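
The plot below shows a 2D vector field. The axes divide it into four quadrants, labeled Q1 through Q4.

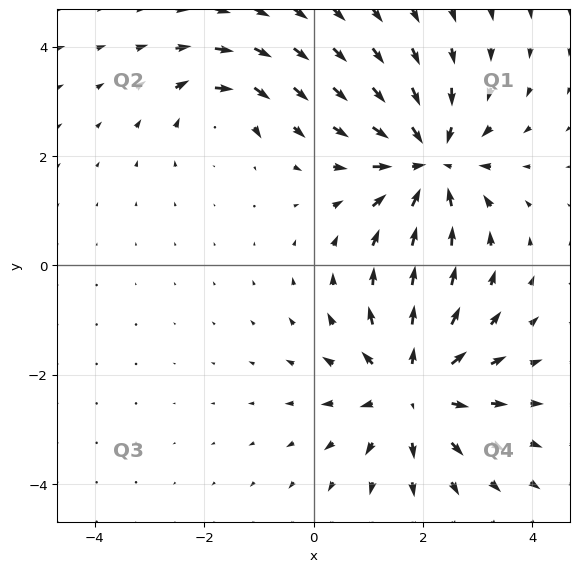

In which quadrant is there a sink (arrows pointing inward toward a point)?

Q1

The sink sits at approximately (2.1, 1.9), which lies in quadrant Q1. The divergence there is about -5, negative as expected for a sink.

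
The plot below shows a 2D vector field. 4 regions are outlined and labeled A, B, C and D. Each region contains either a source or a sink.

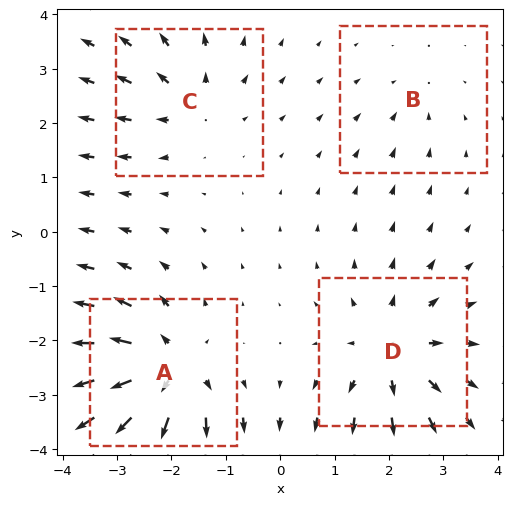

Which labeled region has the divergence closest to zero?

B

Divergence at each region's feature centre — A: about +7, B: about -2, C: about +4, D: about +5. Region B is closest to zero.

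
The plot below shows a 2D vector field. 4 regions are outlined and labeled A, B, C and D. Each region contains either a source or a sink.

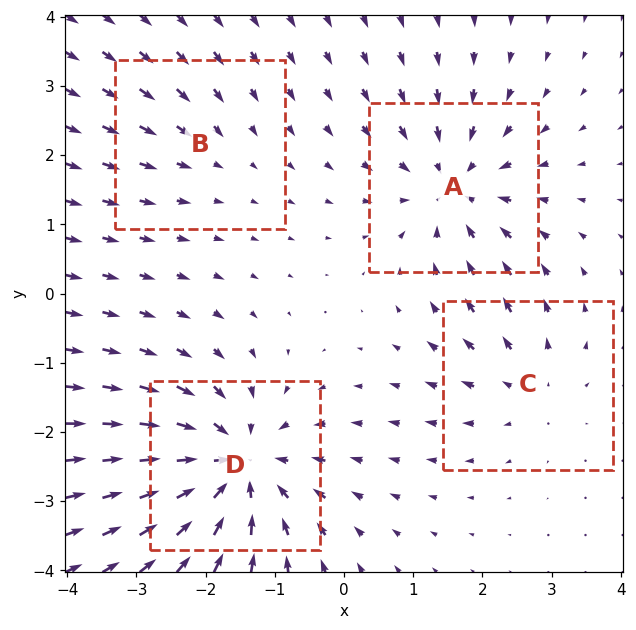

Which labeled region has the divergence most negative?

D

Divergence at each region's feature centre — A: about -5, B: about -2, C: about +3, D: about -7. Region D is most negative.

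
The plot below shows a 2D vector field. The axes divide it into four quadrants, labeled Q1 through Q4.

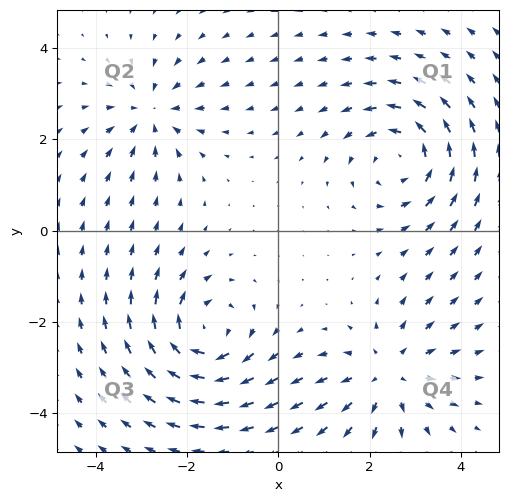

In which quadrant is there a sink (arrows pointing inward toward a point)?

The sink sits at approximately (-2.8, 2.6), which lies in quadrant Q2. The divergence there is about -3, negative as expected for a sink.

Q2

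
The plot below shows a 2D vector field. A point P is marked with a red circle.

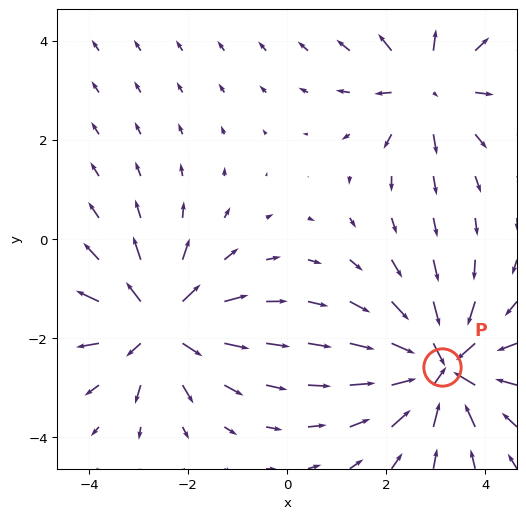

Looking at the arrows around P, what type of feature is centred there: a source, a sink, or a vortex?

At P (3.1, -2.6) the arrows converge inward. Divergence about -5, curl ≈0 — negative divergence with near-zero curl is a sink.

sink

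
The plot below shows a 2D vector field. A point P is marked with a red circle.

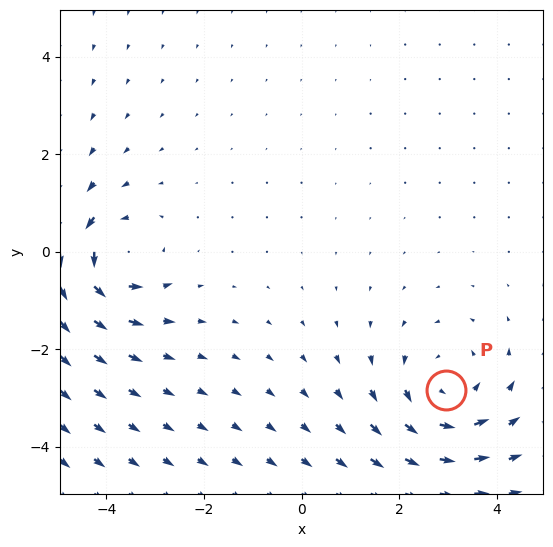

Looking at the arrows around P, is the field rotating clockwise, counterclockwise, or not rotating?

counterclockwise

Near P at (3.0, -2.8) the arrows circulate counterclockwise. The curl (z-component) there is about +4; positive curl means counterclockwise rotation.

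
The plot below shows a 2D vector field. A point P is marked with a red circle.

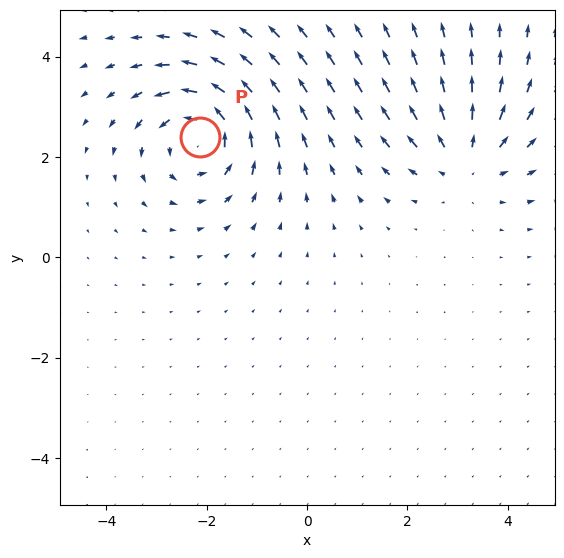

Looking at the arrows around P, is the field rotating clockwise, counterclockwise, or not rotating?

counterclockwise

Near P at (-2.1, 2.4) the arrows circulate counterclockwise. The curl (z-component) there is about +5; positive curl means counterclockwise rotation.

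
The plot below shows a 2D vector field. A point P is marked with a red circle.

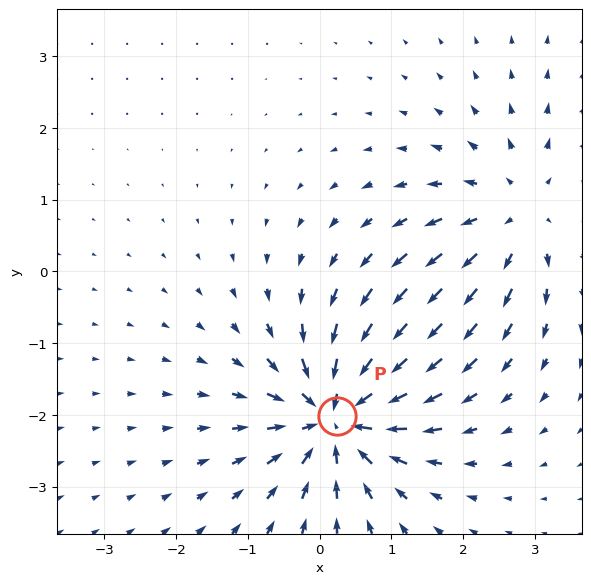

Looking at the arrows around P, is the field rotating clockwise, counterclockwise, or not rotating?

Near P at (0.2, -2.0) the arrows show no circulation. The curl there is ≈0.

not rotating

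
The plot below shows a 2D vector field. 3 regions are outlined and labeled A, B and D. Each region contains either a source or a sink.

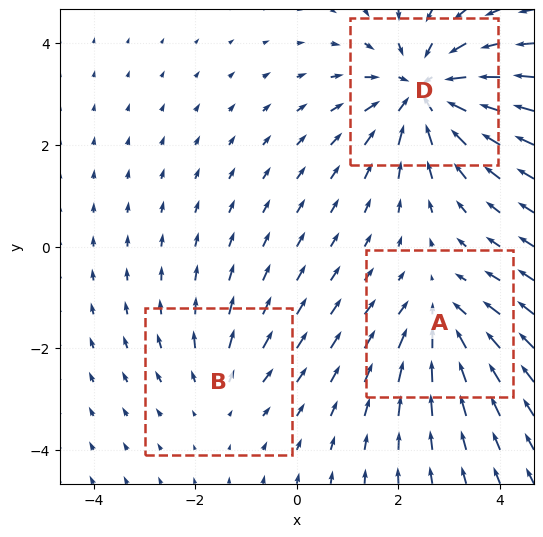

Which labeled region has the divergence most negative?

D

Divergence at each region's feature centre — A: about -3, B: about +2, D: about -5. Region D is most negative.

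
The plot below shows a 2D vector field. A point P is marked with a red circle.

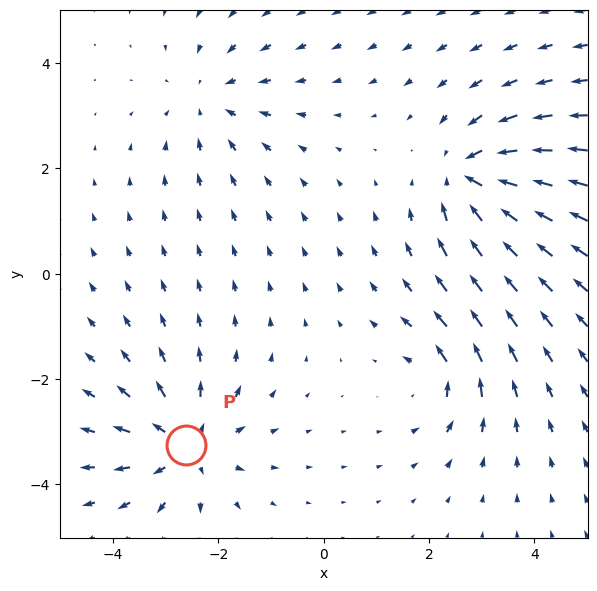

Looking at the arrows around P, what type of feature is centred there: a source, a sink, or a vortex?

source

At P (-2.6, -3.3) the arrows spread outward. Divergence about +5, curl ≈0 — positive divergence with near-zero curl is a source.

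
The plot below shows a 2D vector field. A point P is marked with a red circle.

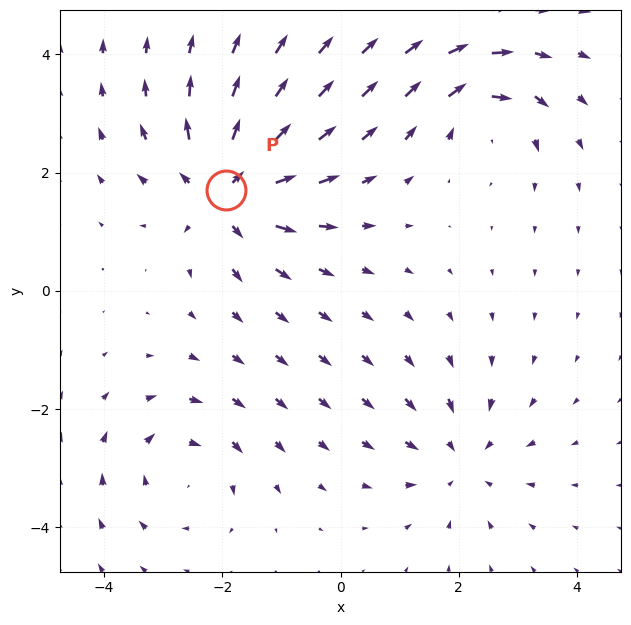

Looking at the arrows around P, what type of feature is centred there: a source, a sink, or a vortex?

At P (-1.9, 1.7) the arrows spread outward. Divergence about +6, curl ≈0 — positive divergence with near-zero curl is a source.

source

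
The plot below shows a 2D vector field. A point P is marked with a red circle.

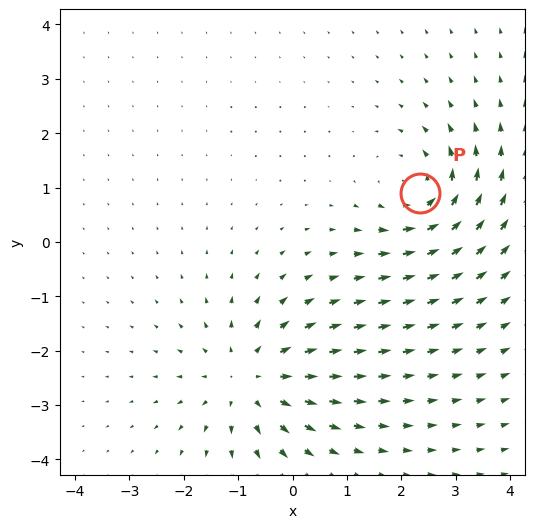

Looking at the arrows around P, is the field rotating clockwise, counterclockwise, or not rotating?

counterclockwise

Near P at (2.3, 0.9) the arrows circulate counterclockwise. The curl (z-component) there is about +5; positive curl means counterclockwise rotation.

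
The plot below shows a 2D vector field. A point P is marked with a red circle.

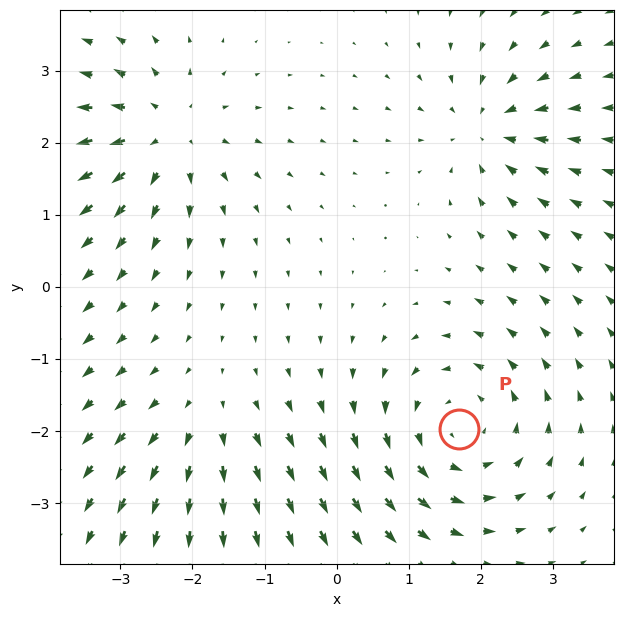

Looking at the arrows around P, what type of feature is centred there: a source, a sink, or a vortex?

At P (1.7, -2.0) the arrows circulate counterclockwise. Divergence ≈0, curl about +4 — near-zero divergence with nonzero curl is a vortex.

vortex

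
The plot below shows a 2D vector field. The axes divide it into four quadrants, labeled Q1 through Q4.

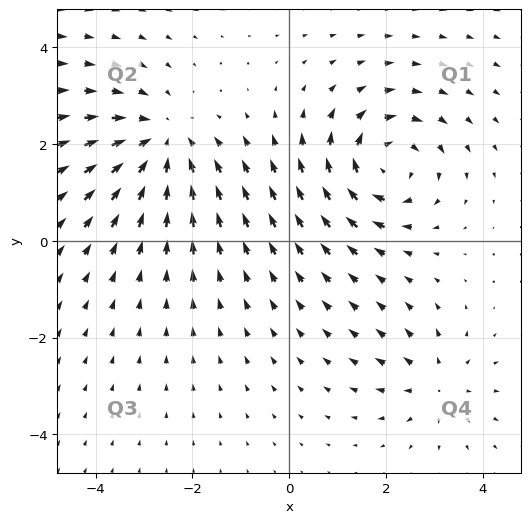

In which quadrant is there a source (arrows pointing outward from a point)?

The source sits at approximately (3.1, -2.9), which lies in quadrant Q4. The divergence there is about +3, positive as expected for a source.

Q4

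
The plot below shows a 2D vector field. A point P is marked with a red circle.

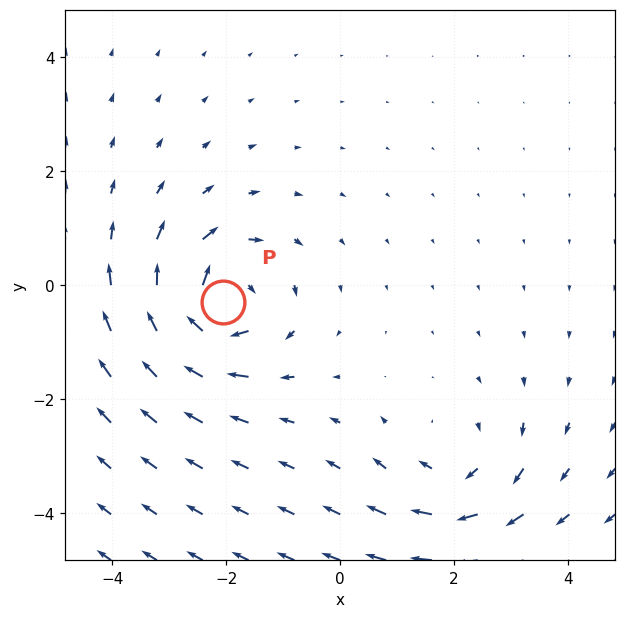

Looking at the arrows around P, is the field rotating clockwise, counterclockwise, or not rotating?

clockwise

Near P at (-2.1, -0.3) the arrows circulate clockwise. The curl (z-component) there is about -5; negative curl means clockwise rotation.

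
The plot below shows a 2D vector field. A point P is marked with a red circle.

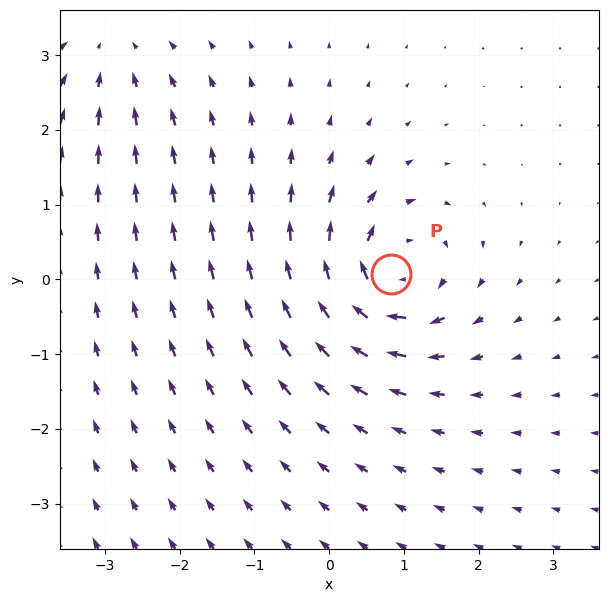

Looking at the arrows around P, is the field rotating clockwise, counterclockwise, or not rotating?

Near P at (0.8, 0.1) the arrows circulate clockwise. The curl (z-component) there is about -6; negative curl means clockwise rotation.

clockwise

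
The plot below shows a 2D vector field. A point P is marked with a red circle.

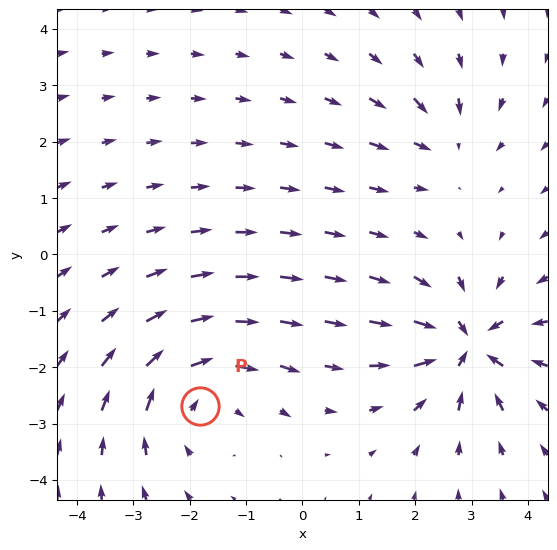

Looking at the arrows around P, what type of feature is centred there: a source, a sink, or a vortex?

vortex

At P (-1.8, -2.7) the arrows circulate clockwise. Divergence ≈0, curl about -4 — near-zero divergence with nonzero curl is a vortex.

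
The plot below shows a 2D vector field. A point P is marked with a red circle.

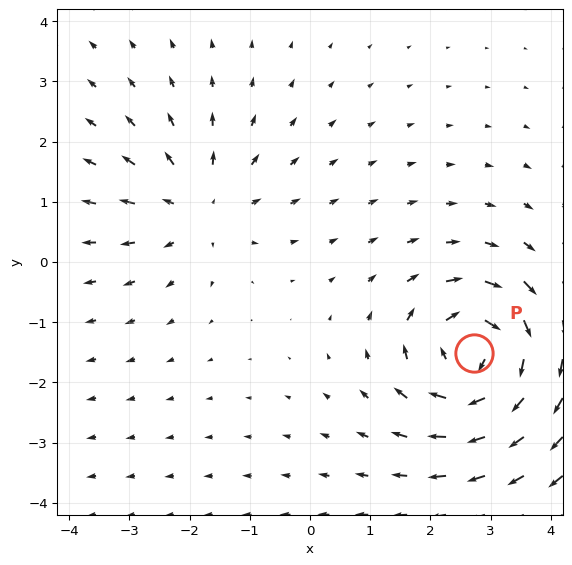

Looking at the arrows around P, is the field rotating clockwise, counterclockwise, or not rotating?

Near P at (2.7, -1.5) the arrows circulate clockwise. The curl (z-component) there is about -5; negative curl means clockwise rotation.

clockwise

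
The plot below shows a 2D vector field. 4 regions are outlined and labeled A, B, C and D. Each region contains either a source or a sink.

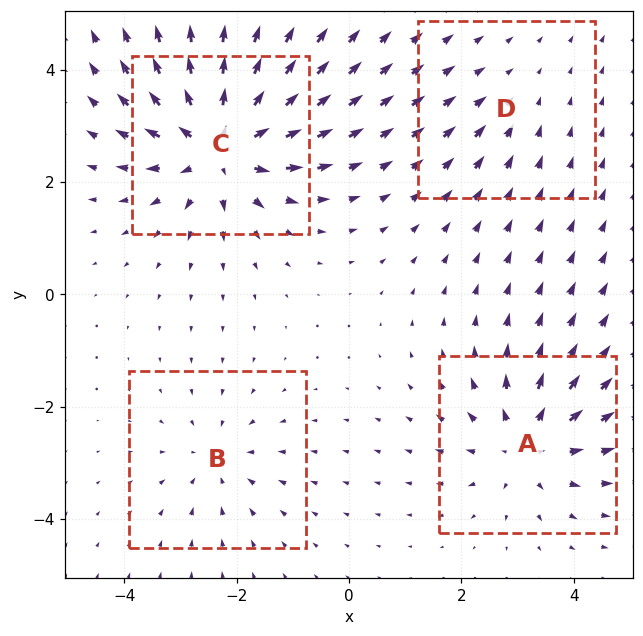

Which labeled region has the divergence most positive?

Divergence at each region's feature centre — A: about +5, B: about -3, C: about +7, D: about -2. Region C is most positive.

C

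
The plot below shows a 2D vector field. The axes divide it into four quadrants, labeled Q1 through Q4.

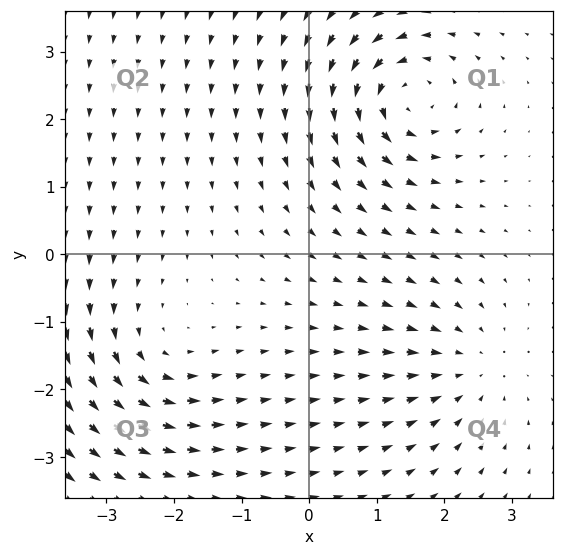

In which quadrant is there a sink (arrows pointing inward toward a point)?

The sink sits at approximately (2.4, -1.7), which lies in quadrant Q4. The divergence there is about -3, negative as expected for a sink.

Q4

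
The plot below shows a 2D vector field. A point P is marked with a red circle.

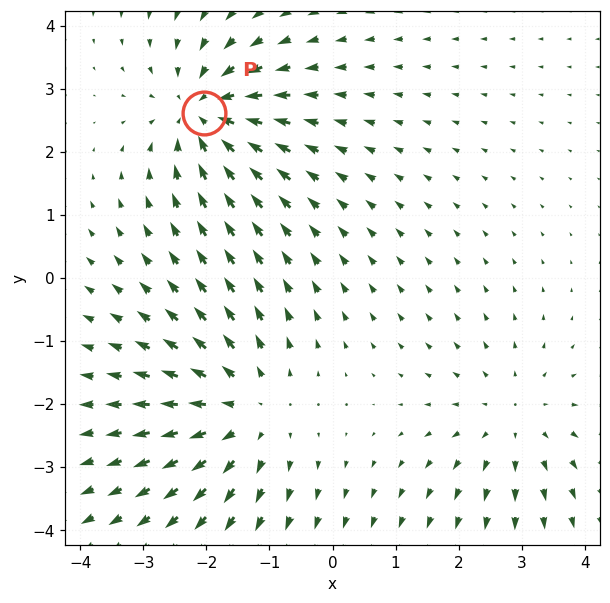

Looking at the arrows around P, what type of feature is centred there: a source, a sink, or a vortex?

sink

At P (-2.0, 2.6) the arrows converge inward. Divergence about -5, curl ≈0 — negative divergence with near-zero curl is a sink.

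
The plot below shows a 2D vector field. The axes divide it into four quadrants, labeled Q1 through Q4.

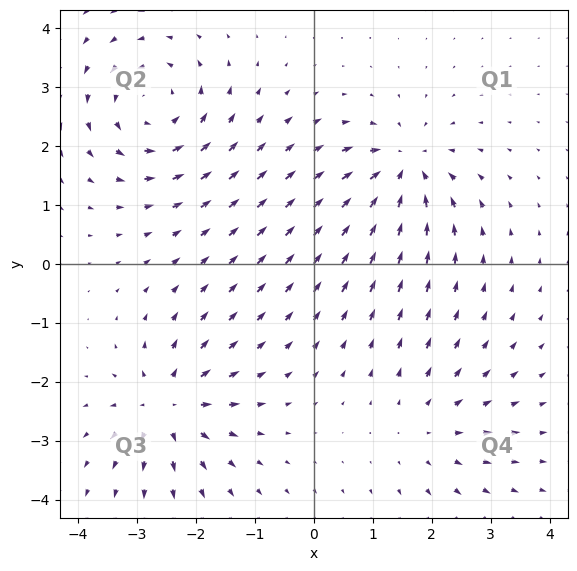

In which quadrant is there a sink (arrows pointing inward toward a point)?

Q1

The sink sits at approximately (1.5, 1.6), which lies in quadrant Q1. The divergence there is about -5, negative as expected for a sink.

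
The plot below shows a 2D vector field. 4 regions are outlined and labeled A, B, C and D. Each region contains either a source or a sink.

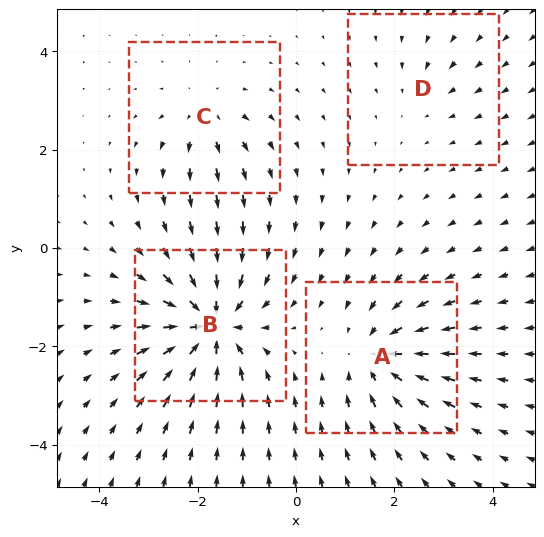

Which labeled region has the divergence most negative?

B

Divergence at each region's feature centre — A: about -6, B: about -9, C: about +4, D: about -2. Region B is most negative.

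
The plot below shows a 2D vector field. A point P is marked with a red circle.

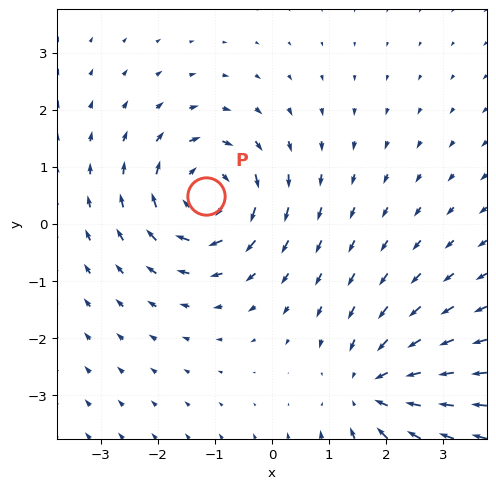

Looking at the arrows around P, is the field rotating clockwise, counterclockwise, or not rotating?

clockwise

Near P at (-1.2, 0.5) the arrows circulate clockwise. The curl (z-component) there is about -6; negative curl means clockwise rotation.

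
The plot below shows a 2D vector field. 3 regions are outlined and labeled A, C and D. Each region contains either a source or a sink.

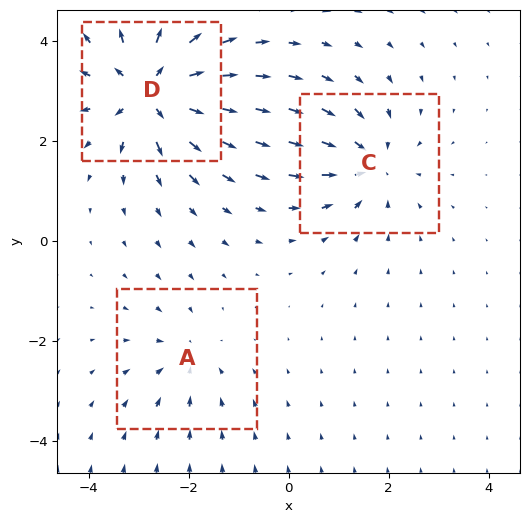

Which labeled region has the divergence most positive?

Divergence at each region's feature centre — A: about -2, C: about -3, D: about +5. Region D is most positive.

D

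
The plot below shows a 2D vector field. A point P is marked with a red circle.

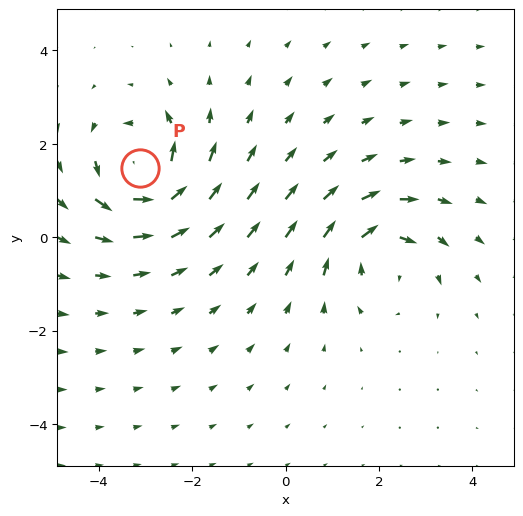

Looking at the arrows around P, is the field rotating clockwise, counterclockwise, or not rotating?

counterclockwise

Near P at (-3.1, 1.5) the arrows circulate counterclockwise. The curl (z-component) there is about +7; positive curl means counterclockwise rotation.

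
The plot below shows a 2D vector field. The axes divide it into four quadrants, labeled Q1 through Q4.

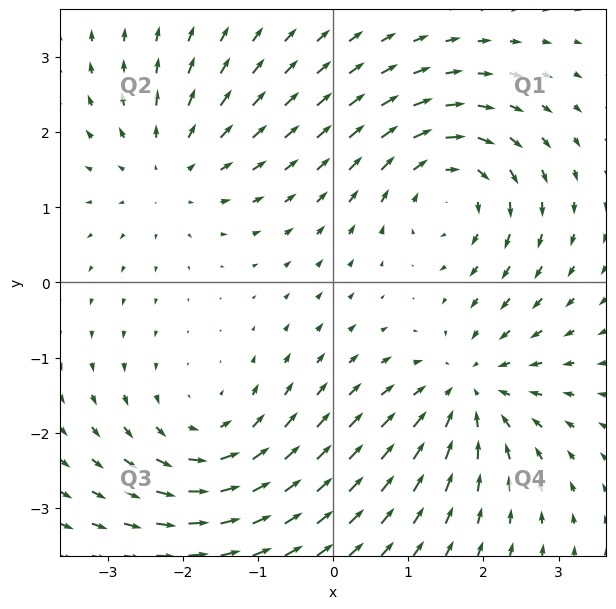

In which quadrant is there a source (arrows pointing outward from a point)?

The source sits at approximately (-2.2, 1.5), which lies in quadrant Q2. The divergence there is about +3, positive as expected for a source.

Q2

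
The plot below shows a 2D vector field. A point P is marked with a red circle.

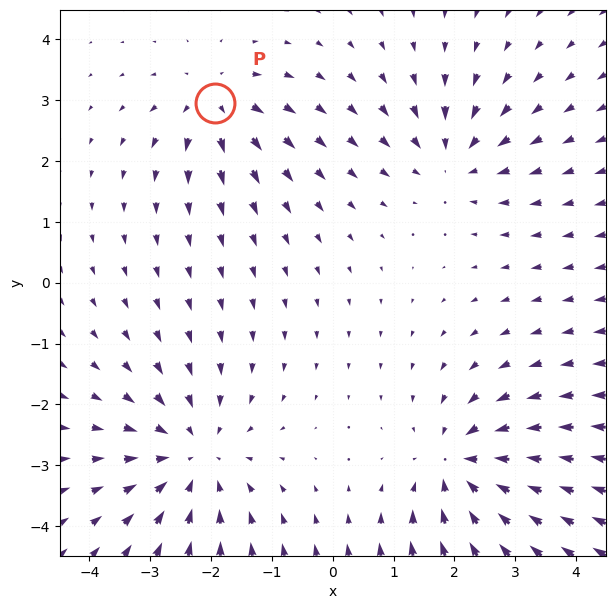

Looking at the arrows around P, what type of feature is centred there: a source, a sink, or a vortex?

At P (-1.9, 3.0) the arrows spread outward. Divergence about +4, curl ≈0 — positive divergence with near-zero curl is a source.

source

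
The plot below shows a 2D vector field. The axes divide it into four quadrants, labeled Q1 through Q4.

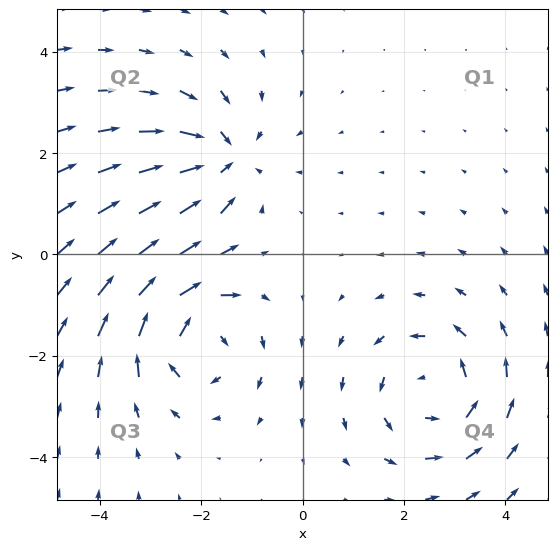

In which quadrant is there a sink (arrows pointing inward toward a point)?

Q2

The sink sits at approximately (-1.6, 1.9), which lies in quadrant Q2. The divergence there is about -4, negative as expected for a sink.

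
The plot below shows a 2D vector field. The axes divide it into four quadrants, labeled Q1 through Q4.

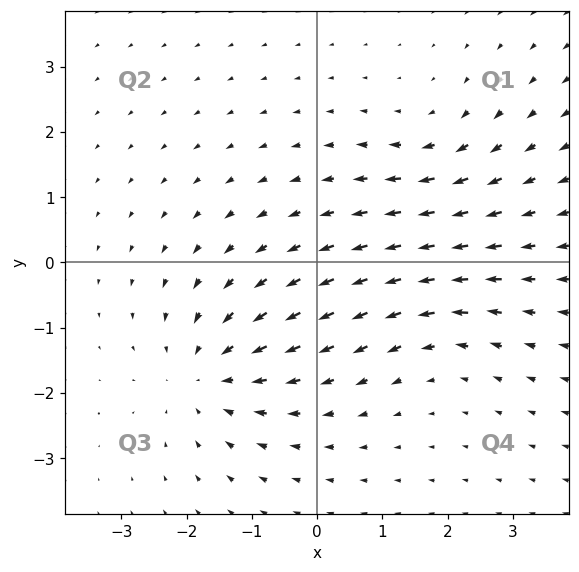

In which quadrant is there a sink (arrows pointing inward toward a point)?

Q3

The sink sits at approximately (-1.7, -1.7), which lies in quadrant Q3. The divergence there is about -4, negative as expected for a sink.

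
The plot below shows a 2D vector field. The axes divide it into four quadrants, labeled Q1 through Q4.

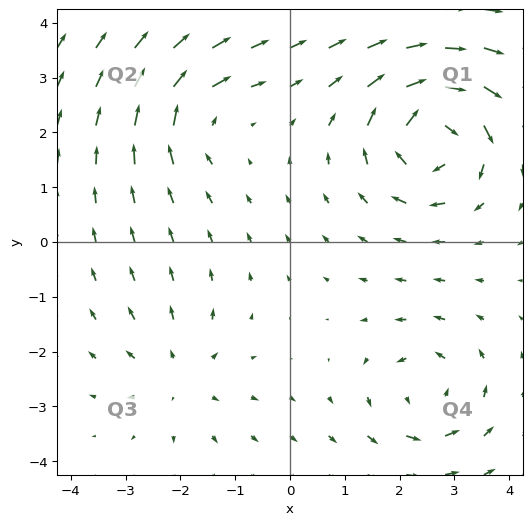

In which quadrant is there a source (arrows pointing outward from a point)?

The source sits at approximately (-2.0, -2.4), which lies in quadrant Q3. The divergence there is about +2, positive as expected for a source.

Q3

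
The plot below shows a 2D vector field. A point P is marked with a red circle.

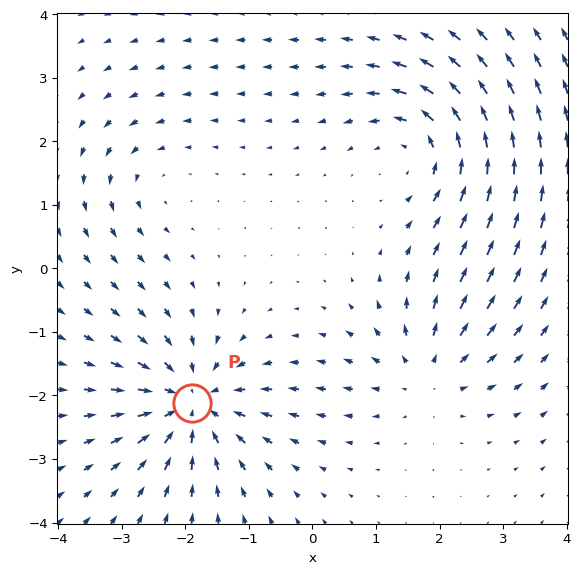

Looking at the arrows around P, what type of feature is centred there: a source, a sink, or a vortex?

sink

At P (-1.9, -2.1) the arrows converge inward. Divergence about -6, curl ≈0 — negative divergence with near-zero curl is a sink.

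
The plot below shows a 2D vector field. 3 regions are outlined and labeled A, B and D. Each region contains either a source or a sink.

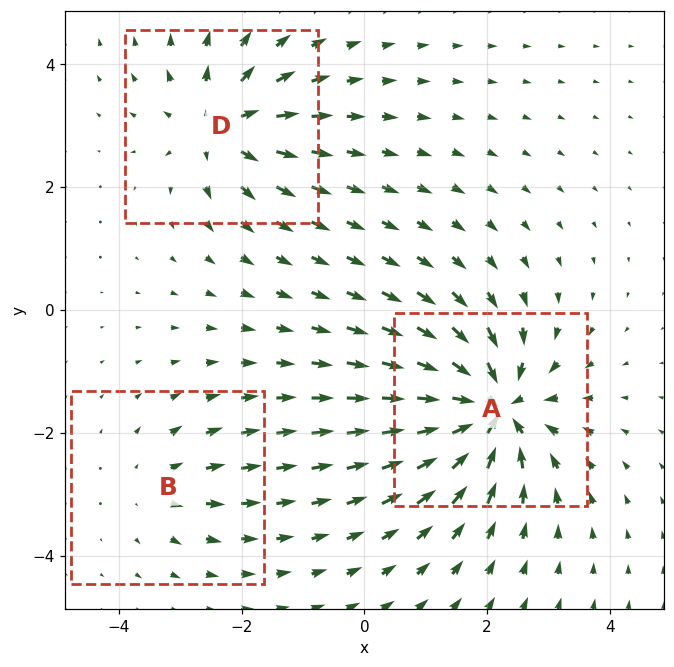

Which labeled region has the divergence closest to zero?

Divergence at each region's feature centre — A: about -7, B: about +2, D: about +4. Region B is closest to zero.

B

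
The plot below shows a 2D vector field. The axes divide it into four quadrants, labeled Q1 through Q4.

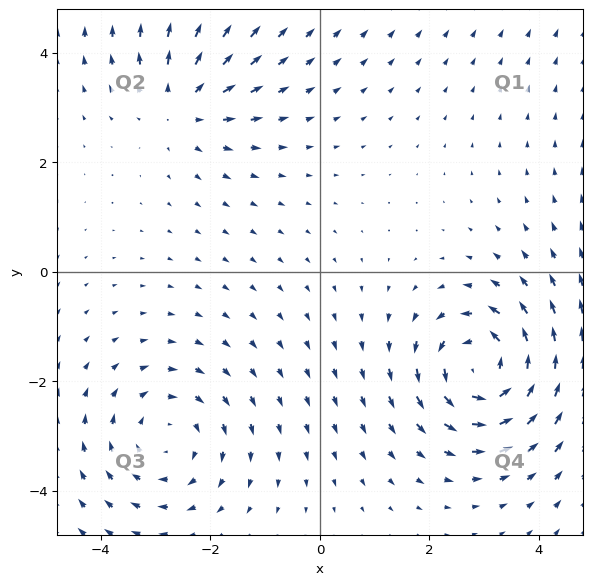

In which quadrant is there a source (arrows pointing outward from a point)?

Q2

The source sits at approximately (-2.5, 3.0), which lies in quadrant Q2. The divergence there is about +3, positive as expected for a source.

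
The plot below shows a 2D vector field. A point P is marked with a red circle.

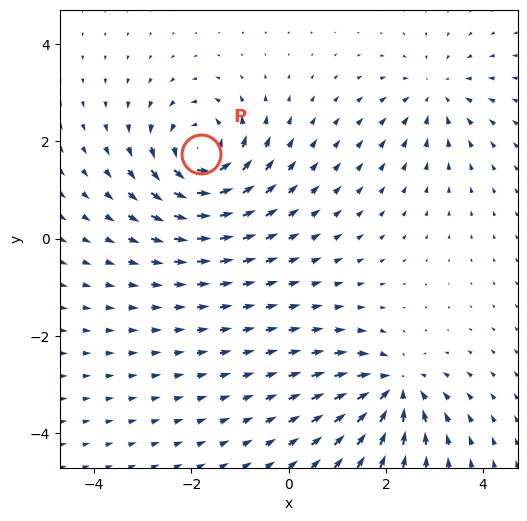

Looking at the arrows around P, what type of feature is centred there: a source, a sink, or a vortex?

vortex

At P (-1.8, 1.7) the arrows circulate counterclockwise. Divergence ≈0, curl about +7 — near-zero divergence with nonzero curl is a vortex.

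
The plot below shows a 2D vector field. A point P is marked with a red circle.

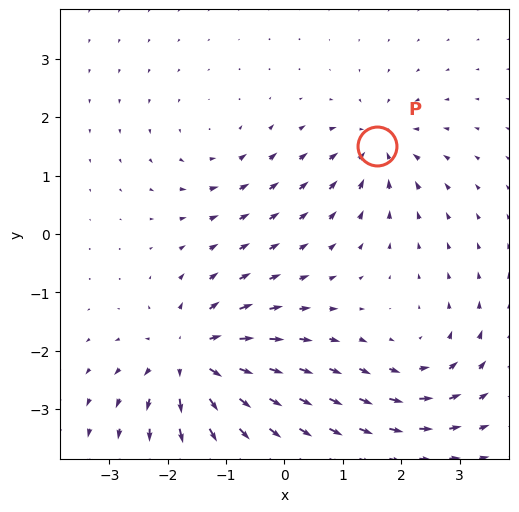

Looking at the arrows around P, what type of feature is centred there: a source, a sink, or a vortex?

sink

At P (1.6, 1.5) the arrows converge inward. Divergence about -4, curl ≈0 — negative divergence with near-zero curl is a sink.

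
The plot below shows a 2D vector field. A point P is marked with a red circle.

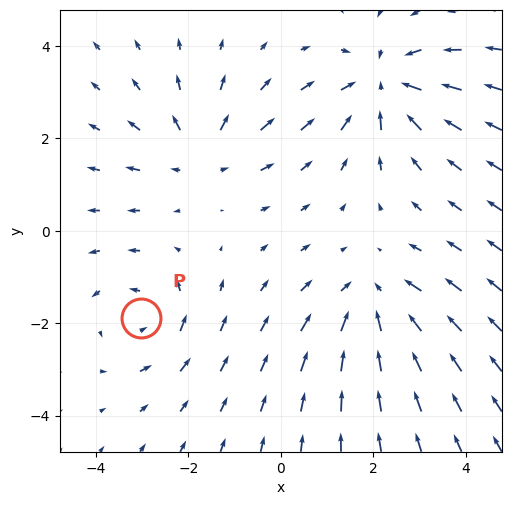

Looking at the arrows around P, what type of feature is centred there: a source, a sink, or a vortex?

vortex

At P (-3.0, -1.9) the arrows circulate counterclockwise. Divergence ≈0, curl about +3 — near-zero divergence with nonzero curl is a vortex.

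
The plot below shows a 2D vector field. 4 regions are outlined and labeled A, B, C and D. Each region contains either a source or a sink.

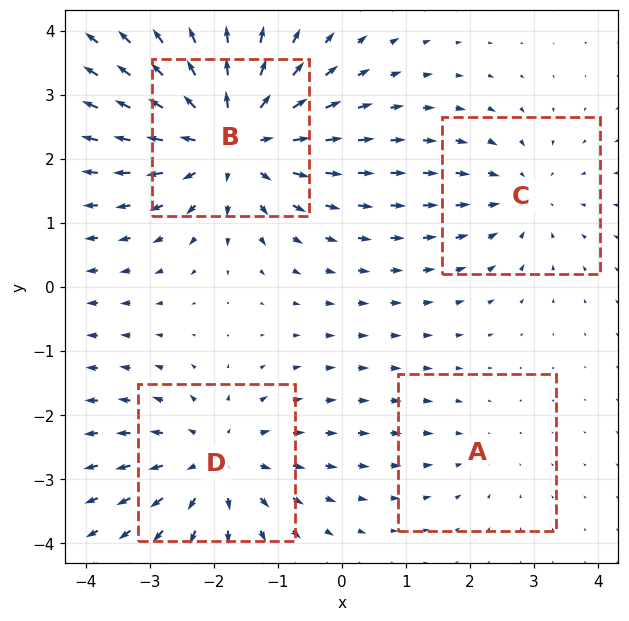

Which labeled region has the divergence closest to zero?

A

Divergence at each region's feature centre — A: about -2, B: about +6, C: about -3, D: about +4. Region A is closest to zero.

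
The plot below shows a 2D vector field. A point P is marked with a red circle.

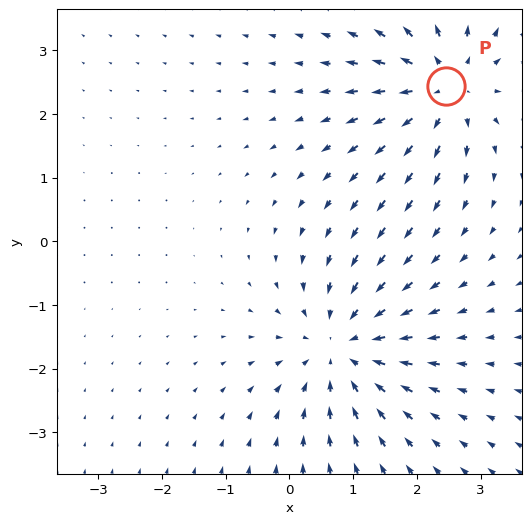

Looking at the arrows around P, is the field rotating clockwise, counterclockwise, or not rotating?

Near P at (2.5, 2.4) the arrows show no circulation. The curl there is ≈0.

not rotating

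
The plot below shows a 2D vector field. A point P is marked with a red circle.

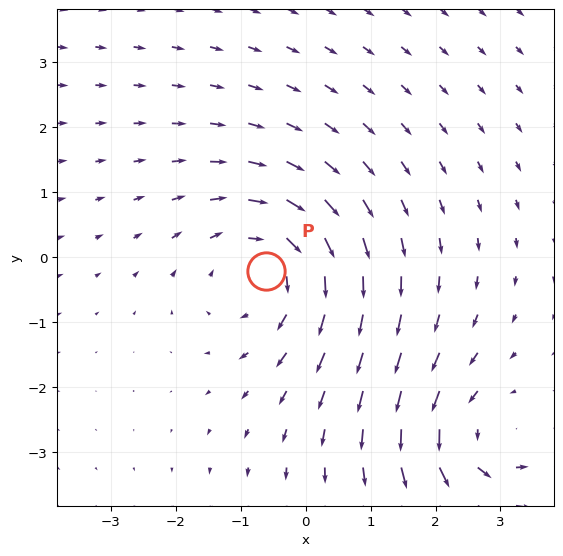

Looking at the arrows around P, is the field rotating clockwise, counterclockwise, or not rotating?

Near P at (-0.6, -0.2) the arrows circulate clockwise. The curl (z-component) there is about -4; negative curl means clockwise rotation.

clockwise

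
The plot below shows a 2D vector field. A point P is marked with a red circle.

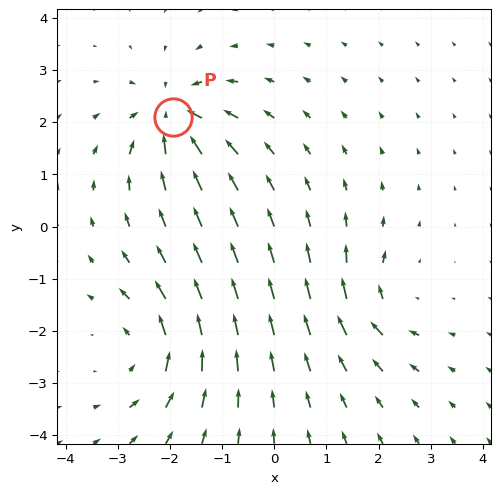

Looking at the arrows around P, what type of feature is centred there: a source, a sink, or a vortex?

sink

At P (-1.9, 2.1) the arrows converge inward. Divergence about -5, curl ≈0 — negative divergence with near-zero curl is a sink.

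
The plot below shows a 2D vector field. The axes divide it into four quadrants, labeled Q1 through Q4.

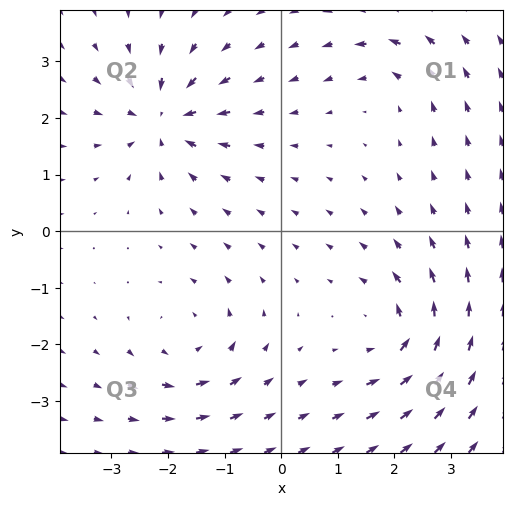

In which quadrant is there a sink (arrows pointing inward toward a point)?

The sink sits at approximately (-2.1, 2.0), which lies in quadrant Q2. The divergence there is about -6, negative as expected for a sink.

Q2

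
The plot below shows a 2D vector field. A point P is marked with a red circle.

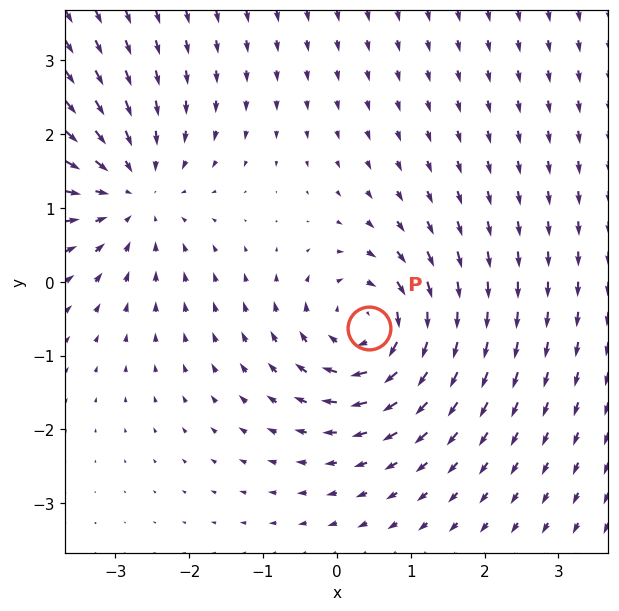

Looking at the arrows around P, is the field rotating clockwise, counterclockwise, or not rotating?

Near P at (0.4, -0.6) the arrows circulate clockwise. The curl (z-component) there is about -5; negative curl means clockwise rotation.

clockwise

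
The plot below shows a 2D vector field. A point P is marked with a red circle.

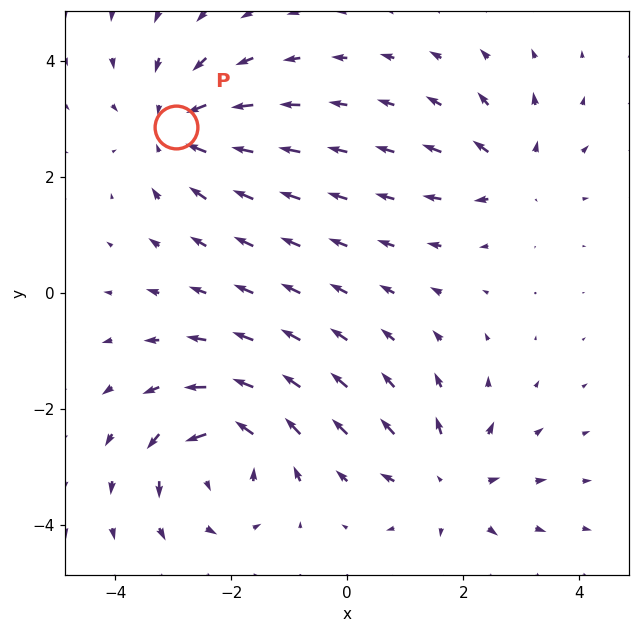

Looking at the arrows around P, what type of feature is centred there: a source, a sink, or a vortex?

sink

At P (-3.0, 2.9) the arrows converge inward. Divergence about -4, curl ≈0 — negative divergence with near-zero curl is a sink.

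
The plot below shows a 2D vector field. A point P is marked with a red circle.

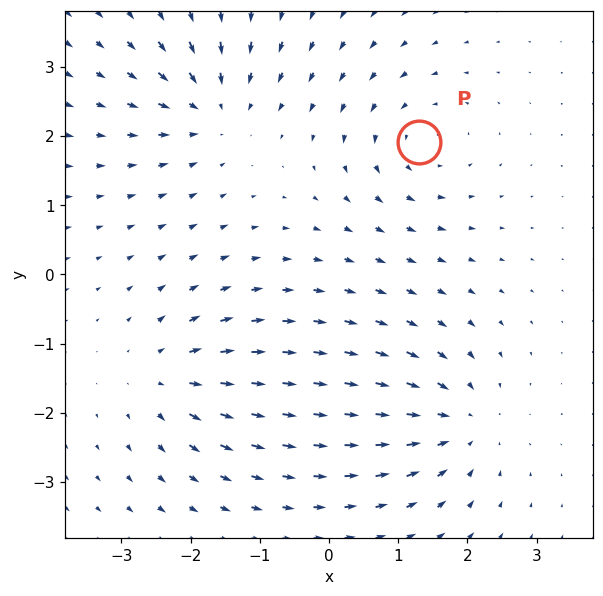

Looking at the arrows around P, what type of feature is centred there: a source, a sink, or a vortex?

At P (1.3, 1.9) the arrows circulate counterclockwise. Divergence ≈0, curl about +3 — near-zero divergence with nonzero curl is a vortex.

vortex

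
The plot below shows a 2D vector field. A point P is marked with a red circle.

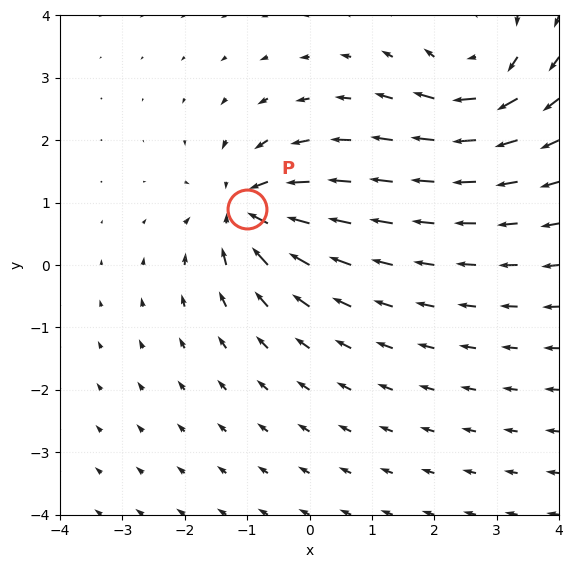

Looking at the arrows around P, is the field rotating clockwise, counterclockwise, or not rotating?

Near P at (-1.0, 0.9) the arrows show no circulation. The curl there is ≈0.

not rotating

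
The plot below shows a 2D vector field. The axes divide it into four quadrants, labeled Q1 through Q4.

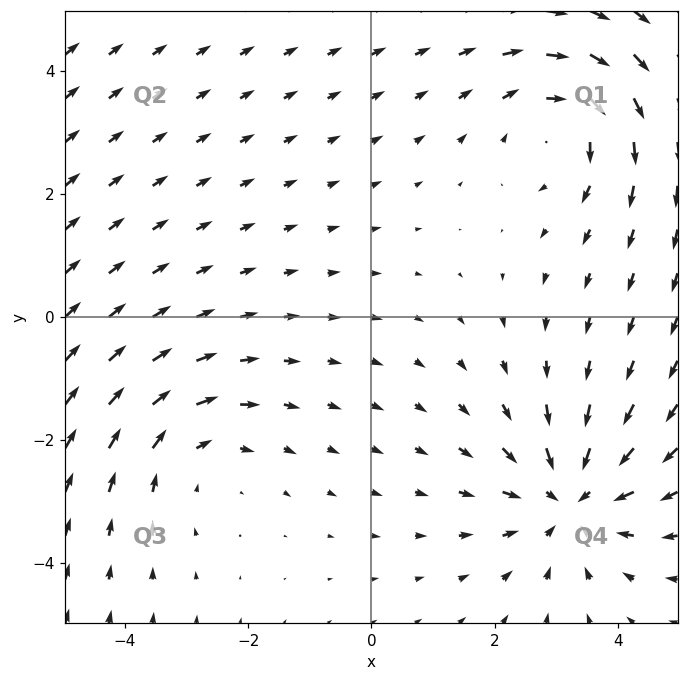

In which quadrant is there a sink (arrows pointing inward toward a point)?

The sink sits at approximately (3.2, -3.0), which lies in quadrant Q4. The divergence there is about -4, negative as expected for a sink.

Q4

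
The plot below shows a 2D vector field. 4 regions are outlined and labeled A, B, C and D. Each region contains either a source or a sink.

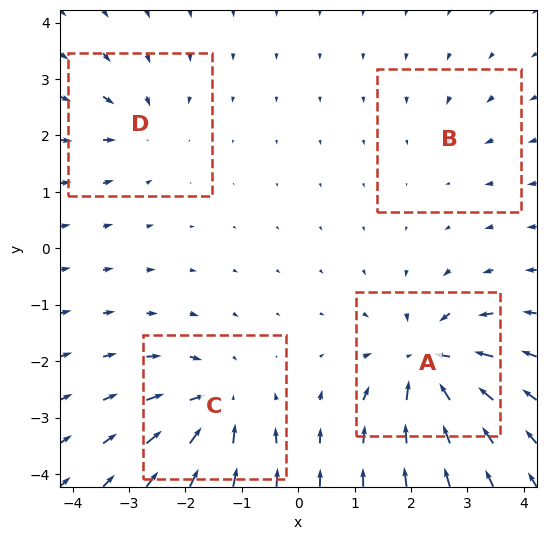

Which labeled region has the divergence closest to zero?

Divergence at each region's feature centre — A: about -9, B: about -2, C: about -6, D: about -4. Region B is closest to zero.

B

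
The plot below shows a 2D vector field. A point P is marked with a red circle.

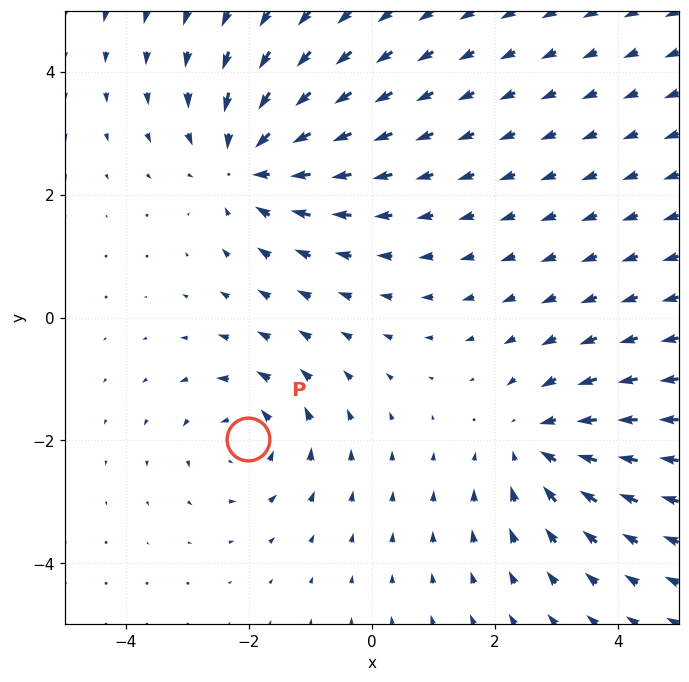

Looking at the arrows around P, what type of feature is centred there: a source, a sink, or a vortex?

vortex

At P (-2.0, -2.0) the arrows circulate counterclockwise. Divergence ≈0, curl about +3 — near-zero divergence with nonzero curl is a vortex.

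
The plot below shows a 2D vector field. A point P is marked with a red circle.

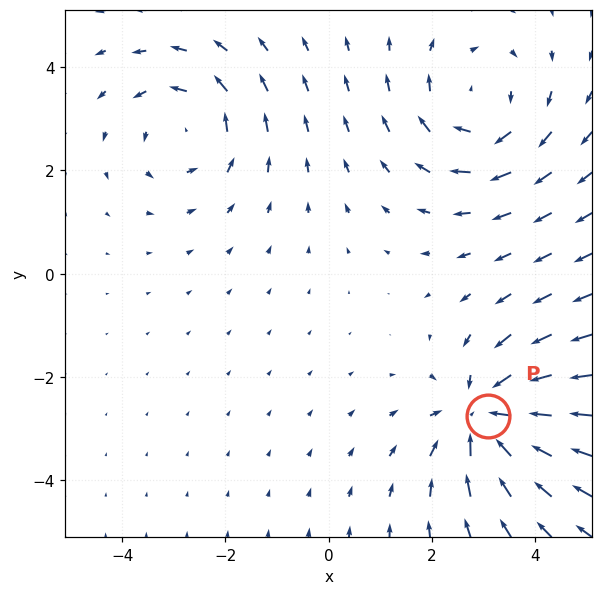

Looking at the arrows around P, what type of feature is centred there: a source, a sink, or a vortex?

sink

At P (3.1, -2.8) the arrows converge inward. Divergence about -5, curl ≈0 — negative divergence with near-zero curl is a sink.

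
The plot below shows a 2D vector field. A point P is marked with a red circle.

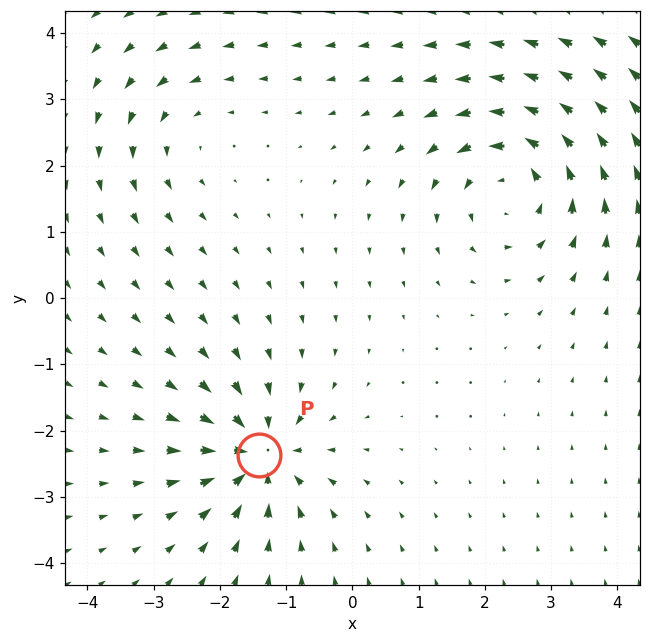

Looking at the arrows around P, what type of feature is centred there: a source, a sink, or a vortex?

sink

At P (-1.4, -2.4) the arrows converge inward. Divergence about -5, curl ≈0 — negative divergence with near-zero curl is a sink.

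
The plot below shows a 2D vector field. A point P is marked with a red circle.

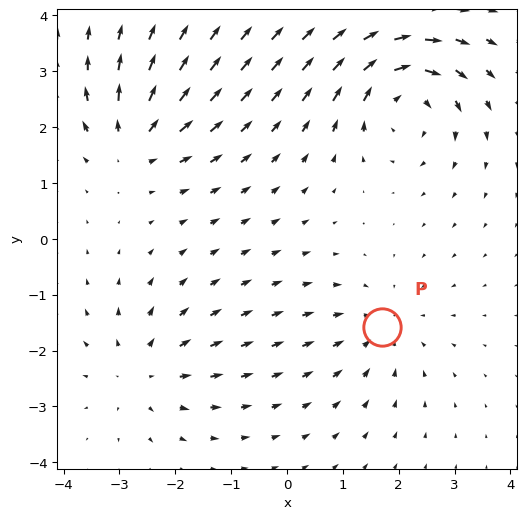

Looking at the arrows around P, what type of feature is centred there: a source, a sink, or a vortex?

sink

At P (1.7, -1.6) the arrows converge inward. Divergence about -3, curl ≈0 — negative divergence with near-zero curl is a sink.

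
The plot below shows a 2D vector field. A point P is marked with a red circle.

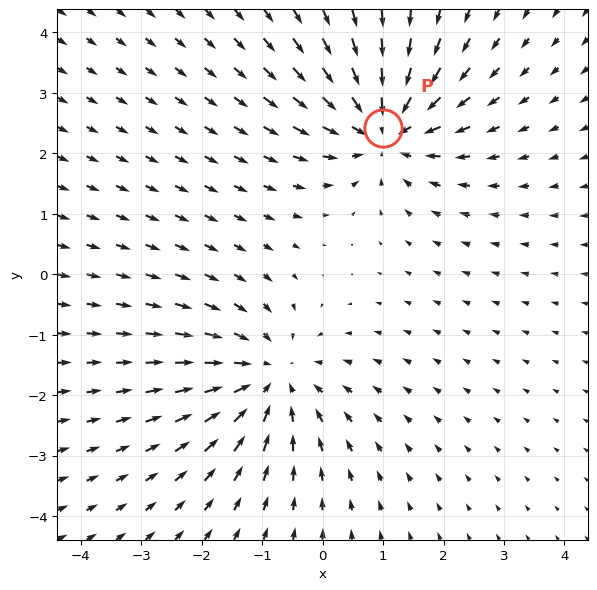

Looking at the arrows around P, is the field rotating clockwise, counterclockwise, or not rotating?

not rotating

Near P at (1.0, 2.4) the arrows show no circulation. The curl there is ≈0.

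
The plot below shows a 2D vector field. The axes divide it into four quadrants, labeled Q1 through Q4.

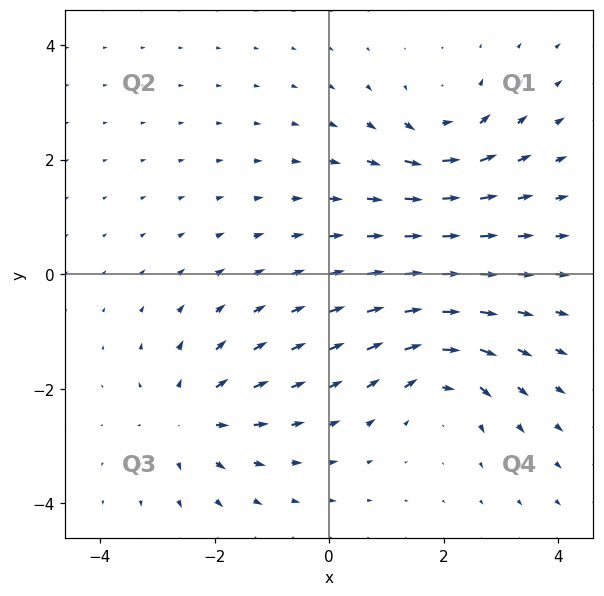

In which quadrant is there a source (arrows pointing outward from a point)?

Q3

The source sits at approximately (-2.4, -2.5), which lies in quadrant Q3. The divergence there is about +5, positive as expected for a source.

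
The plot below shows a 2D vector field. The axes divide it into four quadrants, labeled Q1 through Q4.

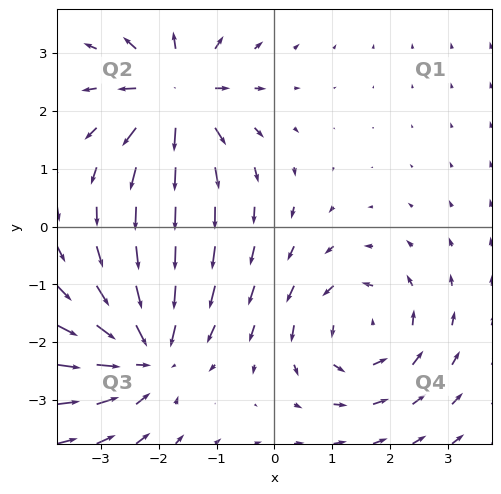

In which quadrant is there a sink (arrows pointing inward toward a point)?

The sink sits at approximately (-2.2, -2.2), which lies in quadrant Q3. The divergence there is about -4, negative as expected for a sink.

Q3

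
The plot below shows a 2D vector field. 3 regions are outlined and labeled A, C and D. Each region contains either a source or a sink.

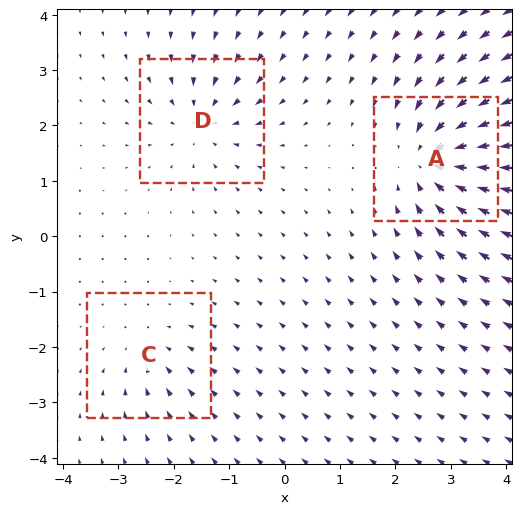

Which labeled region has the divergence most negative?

A

Divergence at each region's feature centre — A: about -6, C: about -2, D: about -4. Region A is most negative.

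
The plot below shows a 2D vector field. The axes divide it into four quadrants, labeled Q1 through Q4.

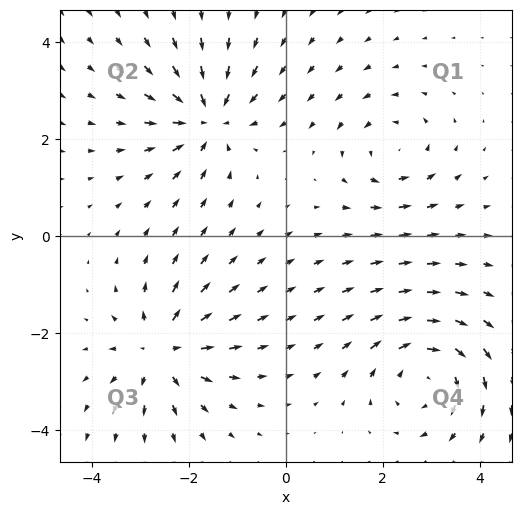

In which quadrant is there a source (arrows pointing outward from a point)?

The source sits at approximately (-2.6, -2.4), which lies in quadrant Q3. The divergence there is about +5, positive as expected for a source.

Q3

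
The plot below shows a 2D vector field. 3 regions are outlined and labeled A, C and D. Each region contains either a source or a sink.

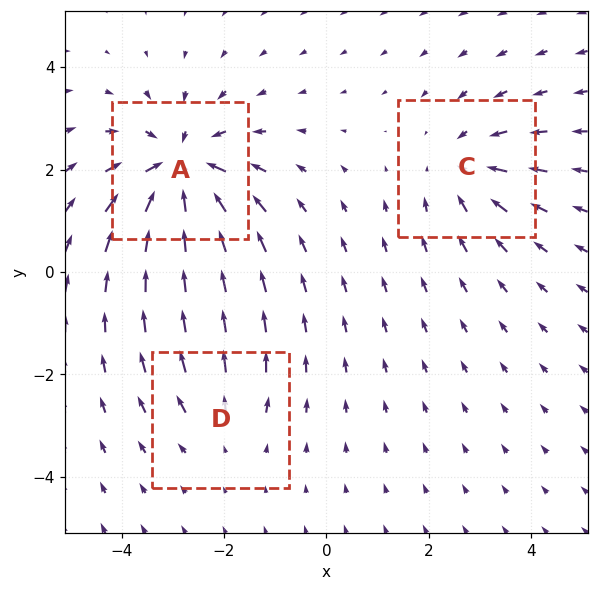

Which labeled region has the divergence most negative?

Divergence at each region's feature centre — A: about -5, C: about -3, D: about +2. Region A is most negative.

A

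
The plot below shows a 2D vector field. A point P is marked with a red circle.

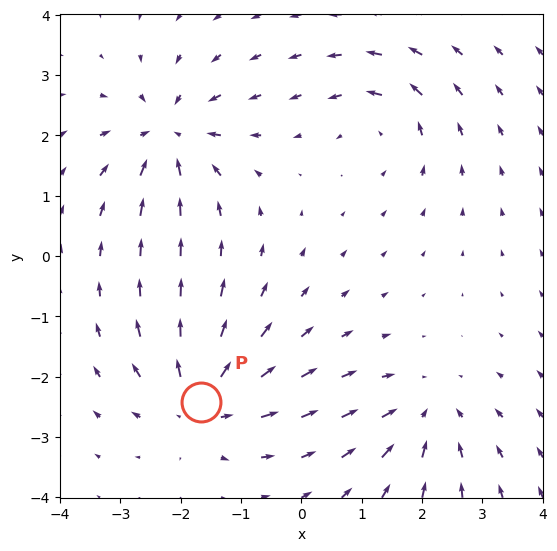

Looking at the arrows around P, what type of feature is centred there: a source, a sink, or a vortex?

At P (-1.7, -2.4) the arrows spread outward. Divergence about +6, curl ≈0 — positive divergence with near-zero curl is a source.

source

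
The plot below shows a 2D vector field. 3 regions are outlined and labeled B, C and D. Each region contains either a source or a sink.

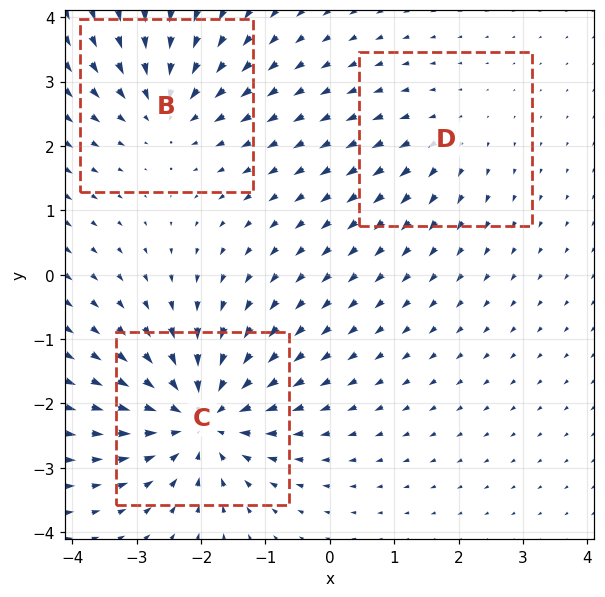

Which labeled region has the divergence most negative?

Divergence at each region's feature centre — B: about -4, C: about -6, D: about +2. Region C is most negative.

C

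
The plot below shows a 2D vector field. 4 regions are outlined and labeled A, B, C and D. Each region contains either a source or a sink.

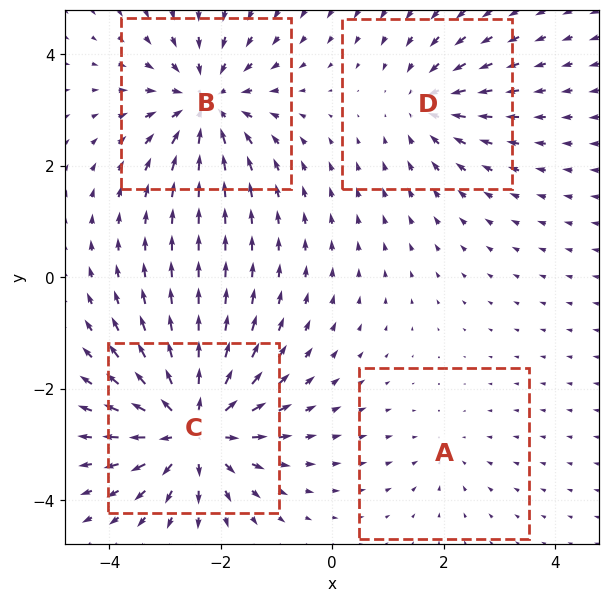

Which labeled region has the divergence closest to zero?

A

Divergence at each region's feature centre — A: about -2, B: about -6, C: about +7, D: about -4. Region A is closest to zero.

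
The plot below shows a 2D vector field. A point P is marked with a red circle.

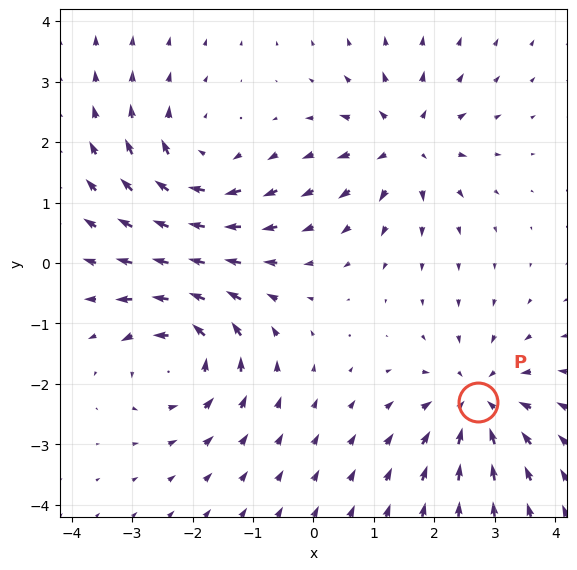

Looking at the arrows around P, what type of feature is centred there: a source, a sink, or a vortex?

sink

At P (2.7, -2.3) the arrows converge inward. Divergence about -5, curl ≈0 — negative divergence with near-zero curl is a sink.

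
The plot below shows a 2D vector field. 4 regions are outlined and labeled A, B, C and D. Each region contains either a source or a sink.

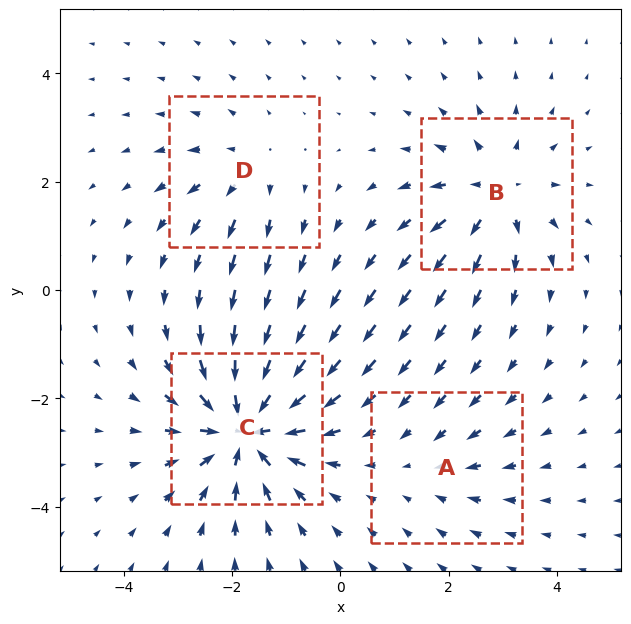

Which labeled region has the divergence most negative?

C

Divergence at each region's feature centre — A: about -2, B: about +5, C: about -8, D: about +3. Region C is most negative.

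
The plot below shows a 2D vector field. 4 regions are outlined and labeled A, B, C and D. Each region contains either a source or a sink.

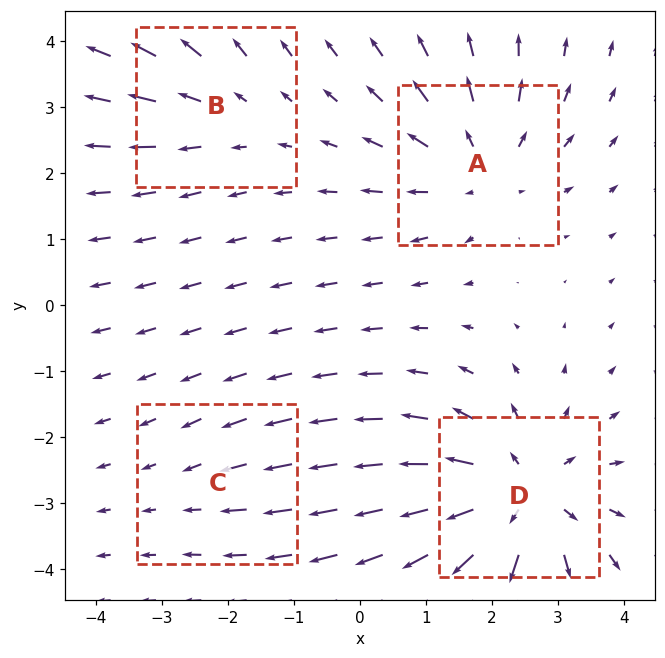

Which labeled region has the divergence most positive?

Divergence at each region's feature centre — A: about +4, B: about +3, C: about -2, D: about +7. Region D is most positive.

D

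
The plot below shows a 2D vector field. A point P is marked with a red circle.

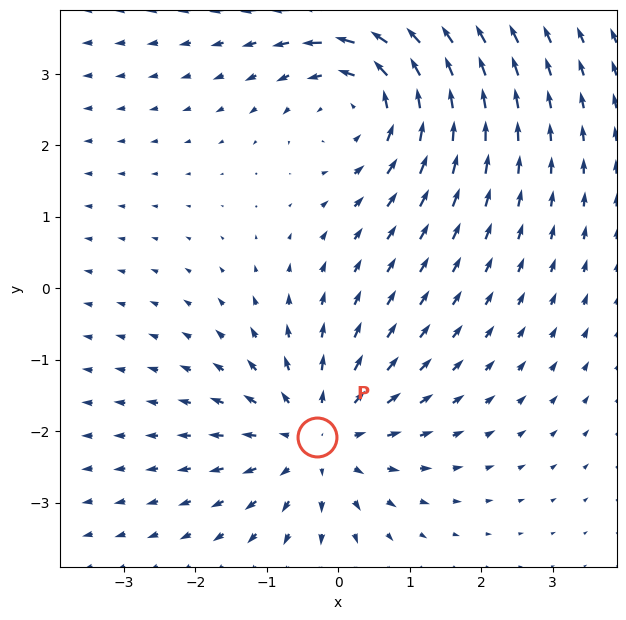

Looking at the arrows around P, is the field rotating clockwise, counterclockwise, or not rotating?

not rotating

Near P at (-0.3, -2.1) the arrows show no circulation. The curl there is ≈0.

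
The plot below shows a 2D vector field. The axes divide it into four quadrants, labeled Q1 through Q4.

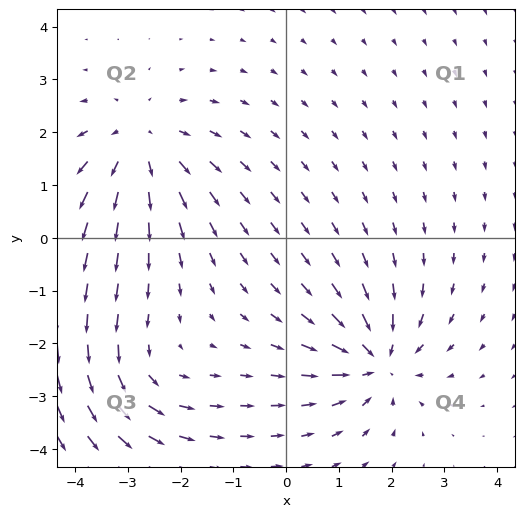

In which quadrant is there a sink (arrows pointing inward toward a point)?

The sink sits at approximately (1.7, -2.3), which lies in quadrant Q4. The divergence there is about -5, negative as expected for a sink.

Q4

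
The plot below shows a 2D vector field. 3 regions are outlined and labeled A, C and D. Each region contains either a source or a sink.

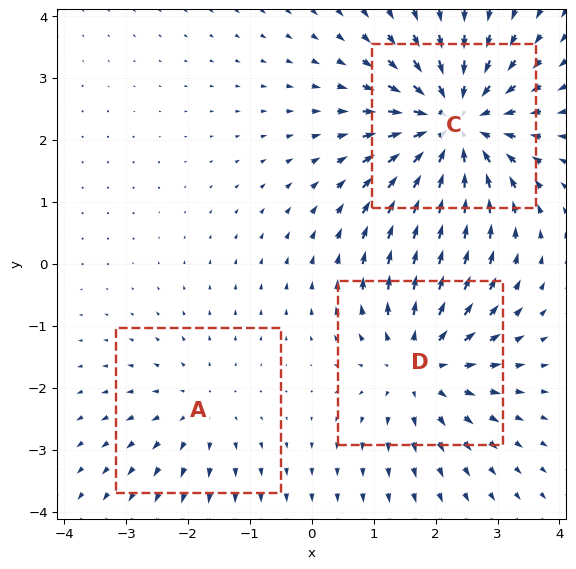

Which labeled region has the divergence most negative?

Divergence at each region's feature centre — A: about +2, C: about -5, D: about +3. Region C is most negative.

C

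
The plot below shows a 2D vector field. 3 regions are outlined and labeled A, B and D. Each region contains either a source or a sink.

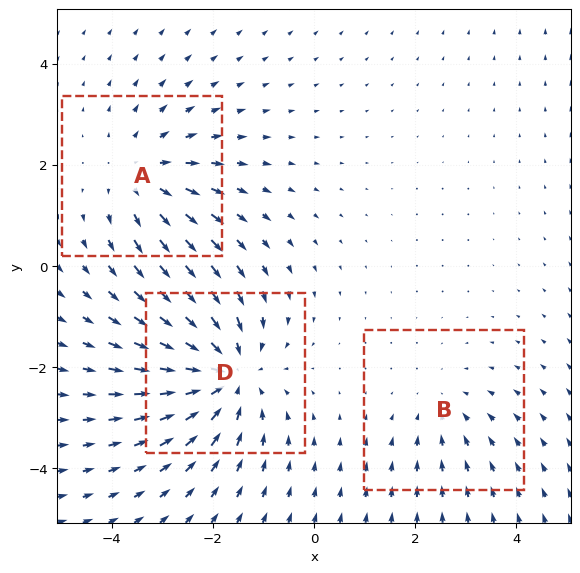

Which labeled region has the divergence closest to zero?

B

Divergence at each region's feature centre — A: about +3, B: about -2, D: about -4. Region B is closest to zero.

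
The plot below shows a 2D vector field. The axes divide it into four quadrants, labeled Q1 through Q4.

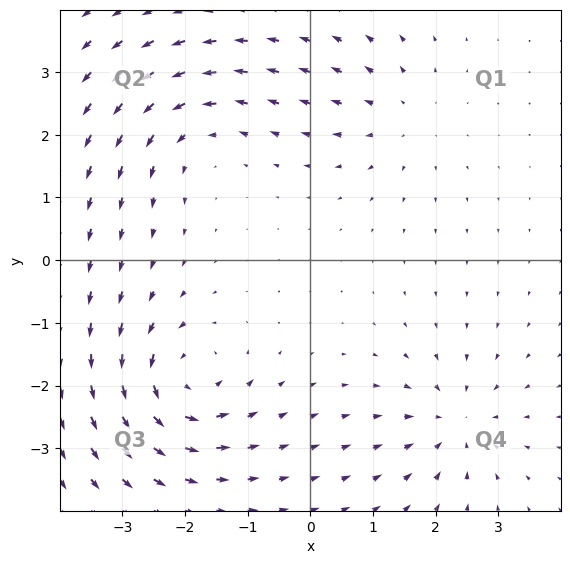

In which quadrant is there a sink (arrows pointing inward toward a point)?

Q4

The sink sits at approximately (2.3, -2.6), which lies in quadrant Q4. The divergence there is about -4, negative as expected for a sink.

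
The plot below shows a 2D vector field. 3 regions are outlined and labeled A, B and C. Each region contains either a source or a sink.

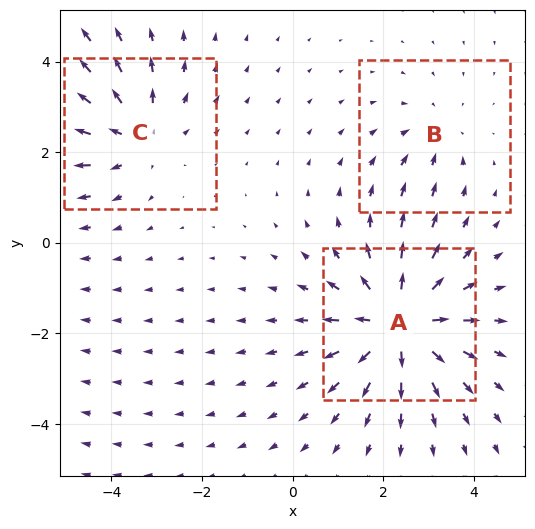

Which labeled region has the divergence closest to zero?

Divergence at each region's feature centre — A: about +5, B: about -2, C: about +3. Region B is closest to zero.

B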